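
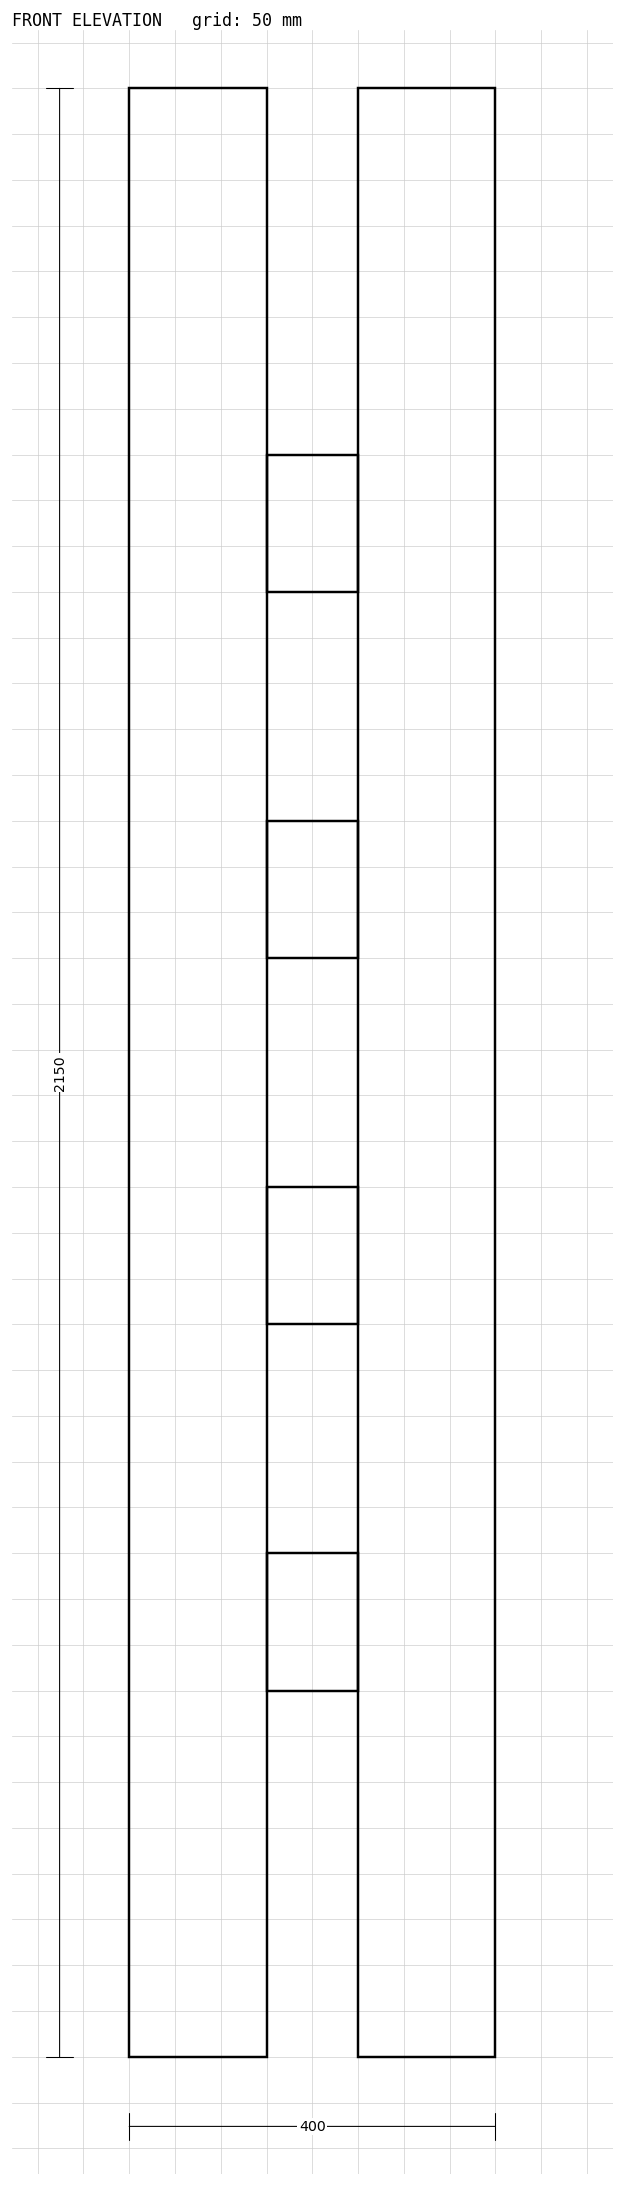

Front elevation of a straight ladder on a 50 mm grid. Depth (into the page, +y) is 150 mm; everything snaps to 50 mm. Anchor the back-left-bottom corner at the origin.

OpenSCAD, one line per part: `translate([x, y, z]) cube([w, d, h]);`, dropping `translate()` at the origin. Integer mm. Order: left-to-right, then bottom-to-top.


cube([150, 150, 2150]);
translate([150, 0, 400]) cube([100, 150, 150]);
translate([150, 0, 800]) cube([100, 150, 150]);
translate([150, 0, 1200]) cube([100, 150, 150]);
translate([150, 0, 1600]) cube([100, 150, 150]);
translate([250, 0, 0]) cube([150, 150, 2150]);


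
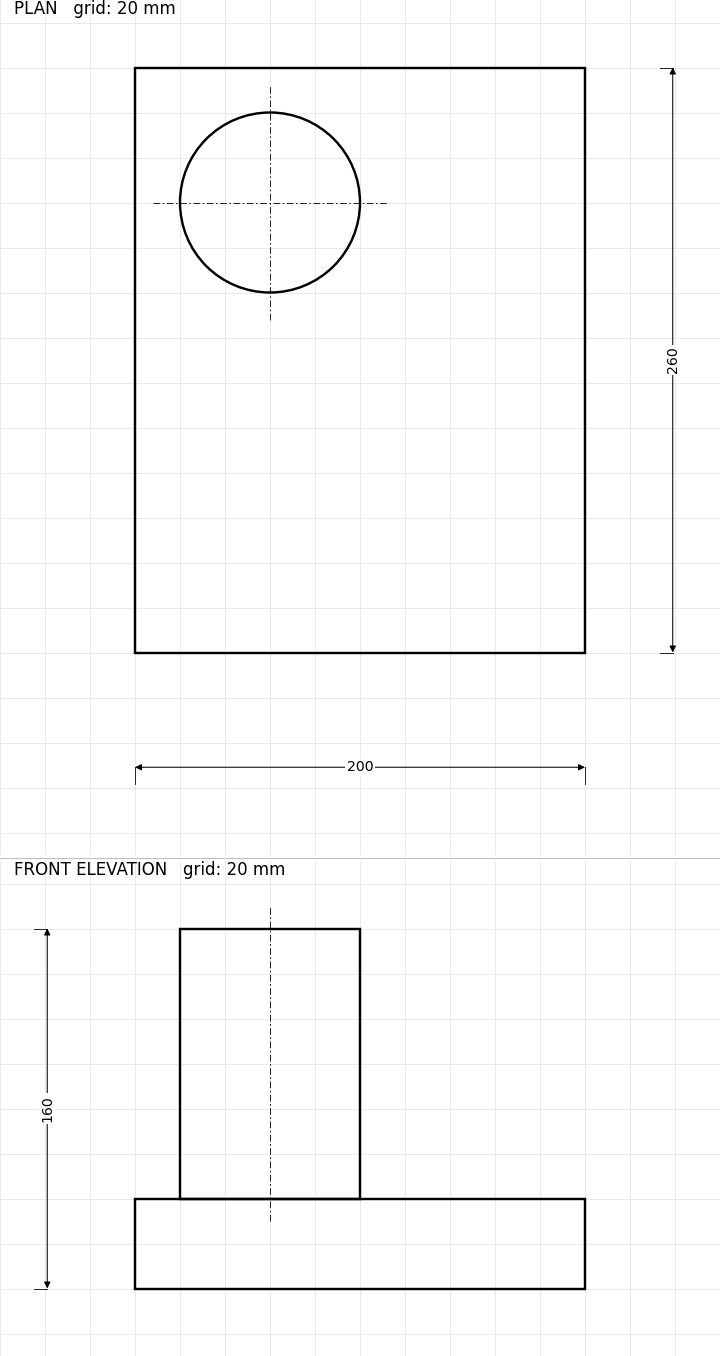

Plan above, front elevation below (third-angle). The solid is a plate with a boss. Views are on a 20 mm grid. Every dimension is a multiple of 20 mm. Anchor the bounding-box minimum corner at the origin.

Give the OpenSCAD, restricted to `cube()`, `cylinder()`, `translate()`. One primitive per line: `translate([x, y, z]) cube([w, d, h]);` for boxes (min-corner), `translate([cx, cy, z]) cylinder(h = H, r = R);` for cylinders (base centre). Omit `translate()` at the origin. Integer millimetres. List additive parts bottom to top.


cube([200, 260, 40]);
translate([60, 200, 40]) cylinder(h = 120, r = 40);


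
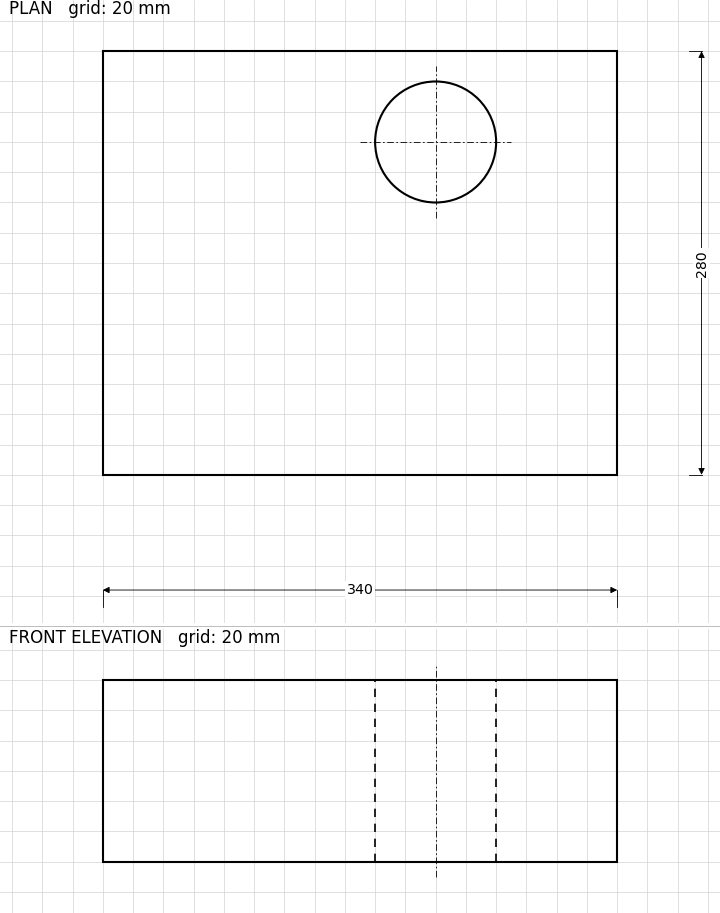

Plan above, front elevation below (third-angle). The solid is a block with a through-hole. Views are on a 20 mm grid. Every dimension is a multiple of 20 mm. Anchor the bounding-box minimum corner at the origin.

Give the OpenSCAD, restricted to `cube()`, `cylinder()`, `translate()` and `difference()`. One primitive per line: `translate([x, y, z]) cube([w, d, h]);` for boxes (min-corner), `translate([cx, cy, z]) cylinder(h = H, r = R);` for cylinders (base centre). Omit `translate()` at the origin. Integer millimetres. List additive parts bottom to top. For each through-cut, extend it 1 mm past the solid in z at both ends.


difference() {
  cube([340, 280, 120]);
  translate([220, 220, -1]) cylinder(h = 122, r = 40);
}


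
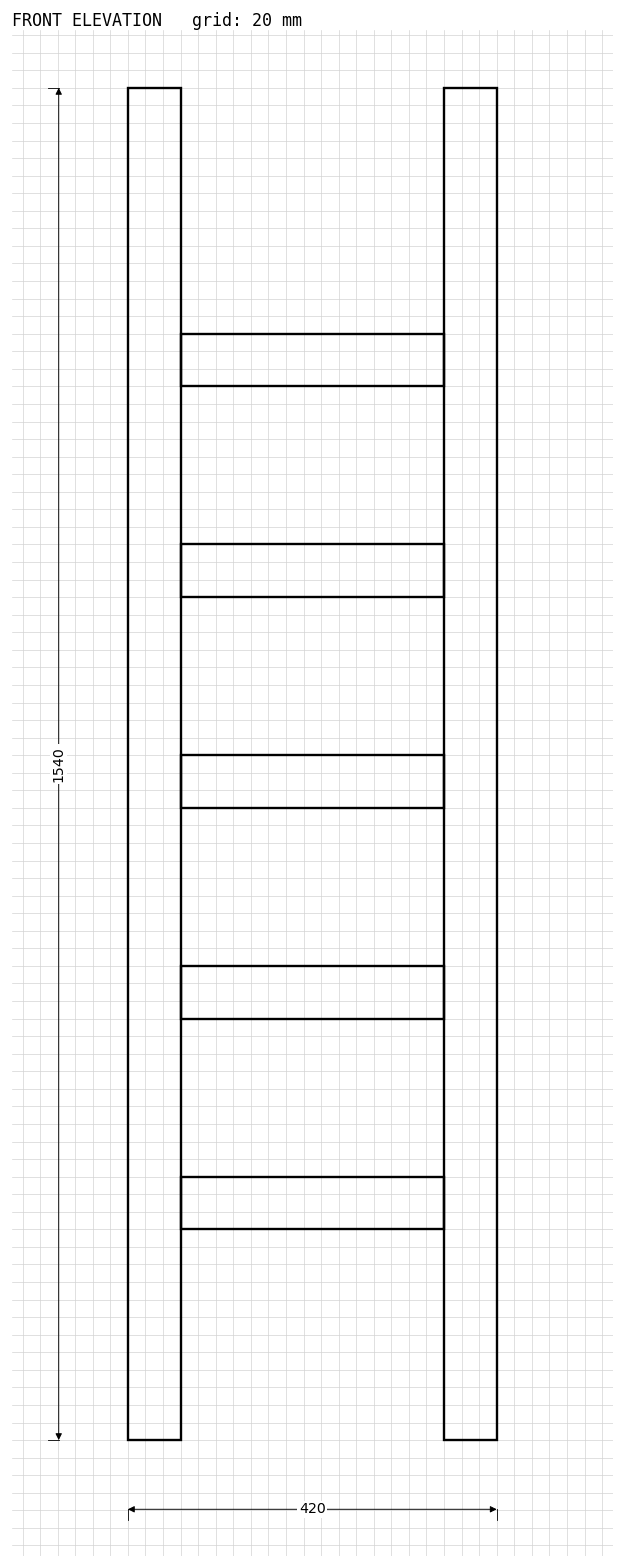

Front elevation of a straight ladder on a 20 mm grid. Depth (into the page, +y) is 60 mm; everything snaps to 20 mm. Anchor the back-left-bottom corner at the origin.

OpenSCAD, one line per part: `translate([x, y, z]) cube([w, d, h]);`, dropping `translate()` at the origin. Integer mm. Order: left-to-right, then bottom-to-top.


cube([60, 60, 1540]);
translate([60, 0, 240]) cube([300, 60, 60]);
translate([60, 0, 480]) cube([300, 60, 60]);
translate([60, 0, 720]) cube([300, 60, 60]);
translate([60, 0, 960]) cube([300, 60, 60]);
translate([60, 0, 1200]) cube([300, 60, 60]);
translate([360, 0, 0]) cube([60, 60, 1540]);


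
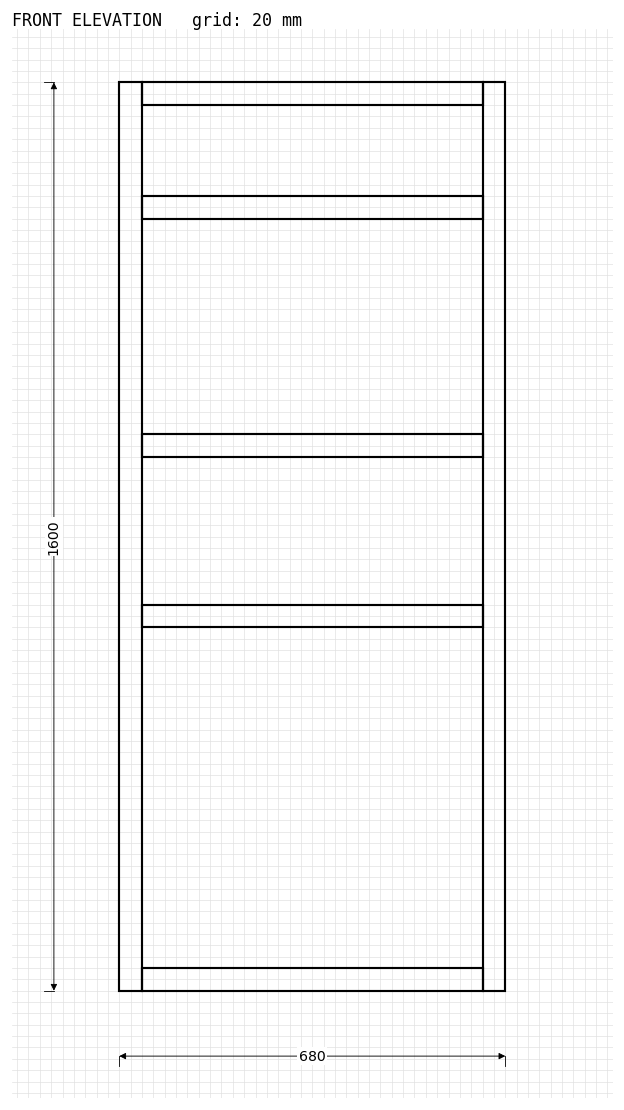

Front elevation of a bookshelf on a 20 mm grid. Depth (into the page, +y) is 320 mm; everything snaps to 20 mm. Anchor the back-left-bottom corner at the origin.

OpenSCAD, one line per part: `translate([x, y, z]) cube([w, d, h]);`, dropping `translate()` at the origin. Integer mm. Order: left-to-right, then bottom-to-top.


cube([40, 320, 1600]);
translate([40, 0, 0]) cube([600, 320, 40]);
translate([40, 0, 640]) cube([600, 320, 40]);
translate([40, 0, 940]) cube([600, 320, 40]);
translate([40, 0, 1360]) cube([600, 320, 40]);
translate([40, 0, 1560]) cube([600, 320, 40]);
translate([640, 0, 0]) cube([40, 320, 1600]);


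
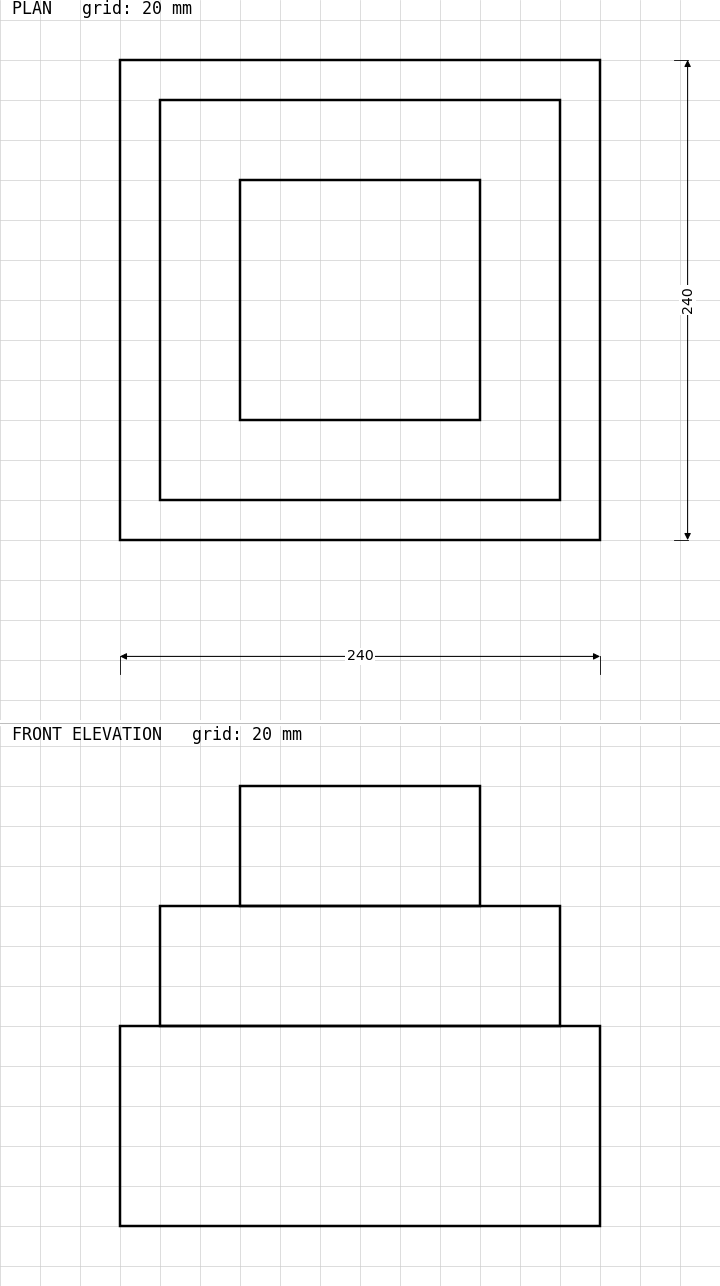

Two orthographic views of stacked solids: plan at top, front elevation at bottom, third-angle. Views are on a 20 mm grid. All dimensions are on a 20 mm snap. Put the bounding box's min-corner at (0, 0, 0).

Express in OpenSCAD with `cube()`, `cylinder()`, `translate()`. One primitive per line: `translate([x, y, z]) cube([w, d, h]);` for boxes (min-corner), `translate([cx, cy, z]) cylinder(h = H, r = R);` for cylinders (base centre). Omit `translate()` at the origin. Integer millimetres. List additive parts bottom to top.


cube([240, 240, 100]);
translate([20, 20, 100]) cube([200, 200, 60]);
translate([60, 60, 160]) cube([120, 120, 60]);


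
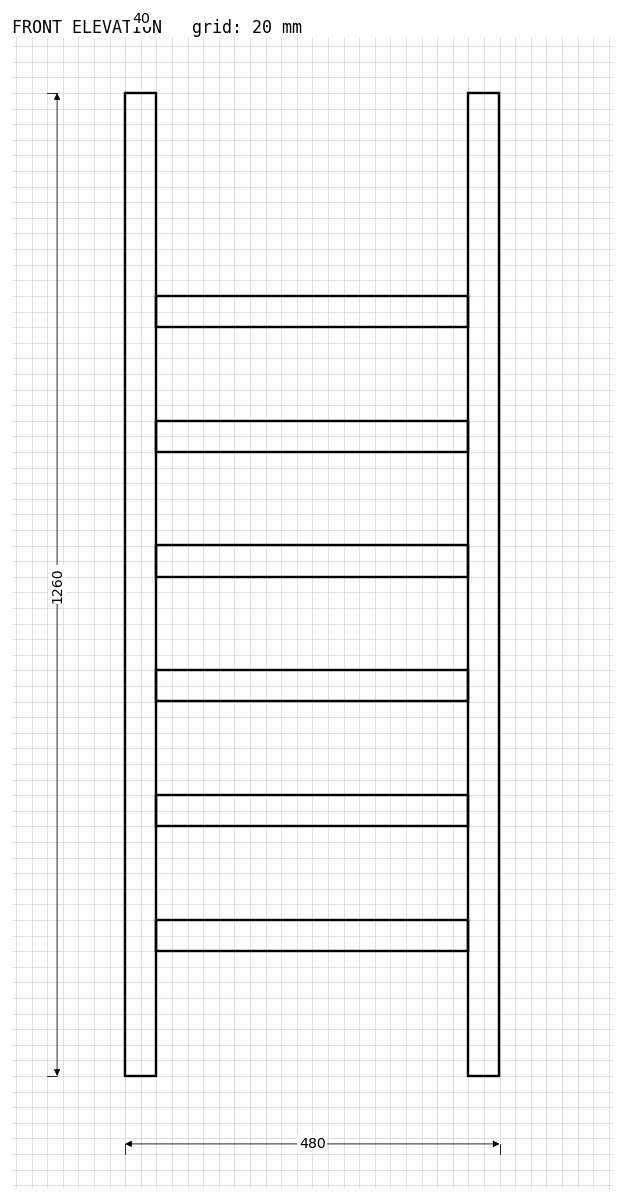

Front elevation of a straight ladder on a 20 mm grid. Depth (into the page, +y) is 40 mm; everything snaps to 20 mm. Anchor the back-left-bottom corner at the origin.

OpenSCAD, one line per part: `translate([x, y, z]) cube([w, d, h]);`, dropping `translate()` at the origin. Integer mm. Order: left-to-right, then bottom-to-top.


cube([40, 40, 1260]);
translate([40, 0, 160]) cube([400, 40, 40]);
translate([40, 0, 320]) cube([400, 40, 40]);
translate([40, 0, 480]) cube([400, 40, 40]);
translate([40, 0, 640]) cube([400, 40, 40]);
translate([40, 0, 800]) cube([400, 40, 40]);
translate([40, 0, 960]) cube([400, 40, 40]);
translate([440, 0, 0]) cube([40, 40, 1260]);


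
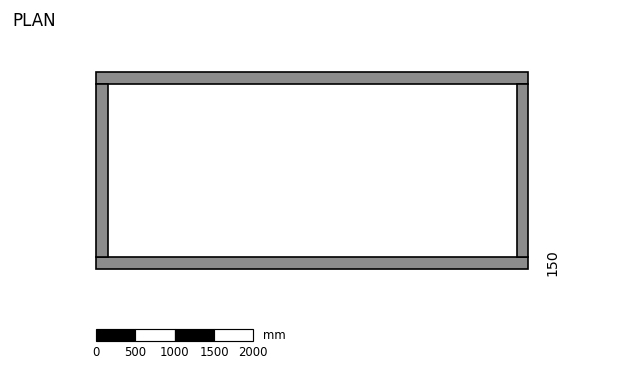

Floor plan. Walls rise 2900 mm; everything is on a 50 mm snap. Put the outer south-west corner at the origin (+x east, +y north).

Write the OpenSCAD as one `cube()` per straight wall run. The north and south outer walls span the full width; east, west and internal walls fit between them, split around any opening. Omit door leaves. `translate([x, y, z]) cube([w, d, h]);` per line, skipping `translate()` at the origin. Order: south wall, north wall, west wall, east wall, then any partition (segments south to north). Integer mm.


cube([5500, 150, 2900]);
translate([0, 2350, 0]) cube([5500, 150, 2900]);
translate([0, 150, 0]) cube([150, 2200, 2900]);
translate([5350, 150, 0]) cube([150, 2200, 2900]);


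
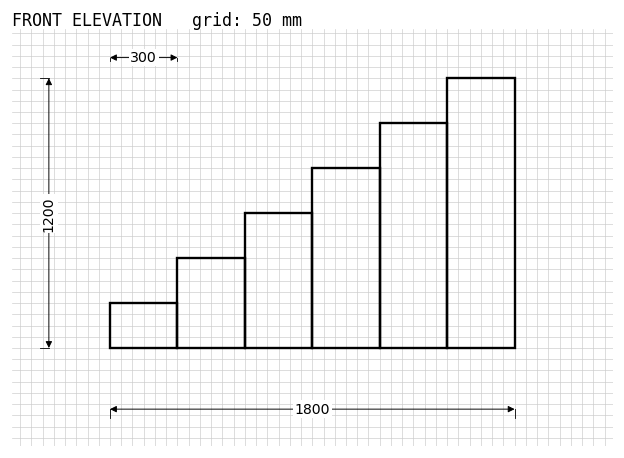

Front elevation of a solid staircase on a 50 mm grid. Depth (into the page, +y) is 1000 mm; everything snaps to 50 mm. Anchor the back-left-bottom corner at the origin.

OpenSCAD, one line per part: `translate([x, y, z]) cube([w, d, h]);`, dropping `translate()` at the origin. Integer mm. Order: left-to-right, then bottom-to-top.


cube([300, 1000, 200]);
translate([300, 0, 0]) cube([300, 1000, 400]);
translate([600, 0, 0]) cube([300, 1000, 600]);
translate([900, 0, 0]) cube([300, 1000, 800]);
translate([1200, 0, 0]) cube([300, 1000, 1000]);
translate([1500, 0, 0]) cube([300, 1000, 1200]);


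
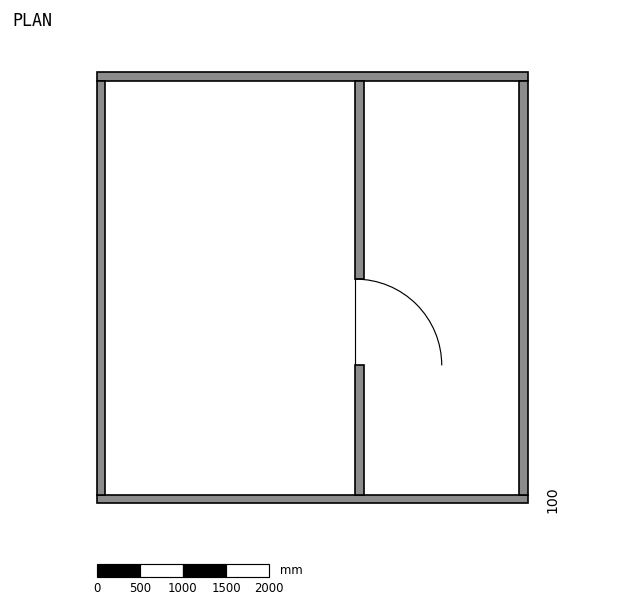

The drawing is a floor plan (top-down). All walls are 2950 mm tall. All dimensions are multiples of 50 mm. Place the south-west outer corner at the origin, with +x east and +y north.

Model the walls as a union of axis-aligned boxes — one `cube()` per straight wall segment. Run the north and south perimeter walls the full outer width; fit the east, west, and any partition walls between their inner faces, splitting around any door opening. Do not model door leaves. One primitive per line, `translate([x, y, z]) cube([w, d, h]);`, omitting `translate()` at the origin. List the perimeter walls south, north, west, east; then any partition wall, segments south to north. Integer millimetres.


cube([5000, 100, 2950]);
translate([0, 4900, 0]) cube([5000, 100, 2950]);
translate([0, 100, 0]) cube([100, 4800, 2950]);
translate([4900, 100, 0]) cube([100, 4800, 2950]);
translate([3000, 100, 0]) cube([100, 1500, 2950]);
translate([3000, 2600, 0]) cube([100, 2300, 2950]);


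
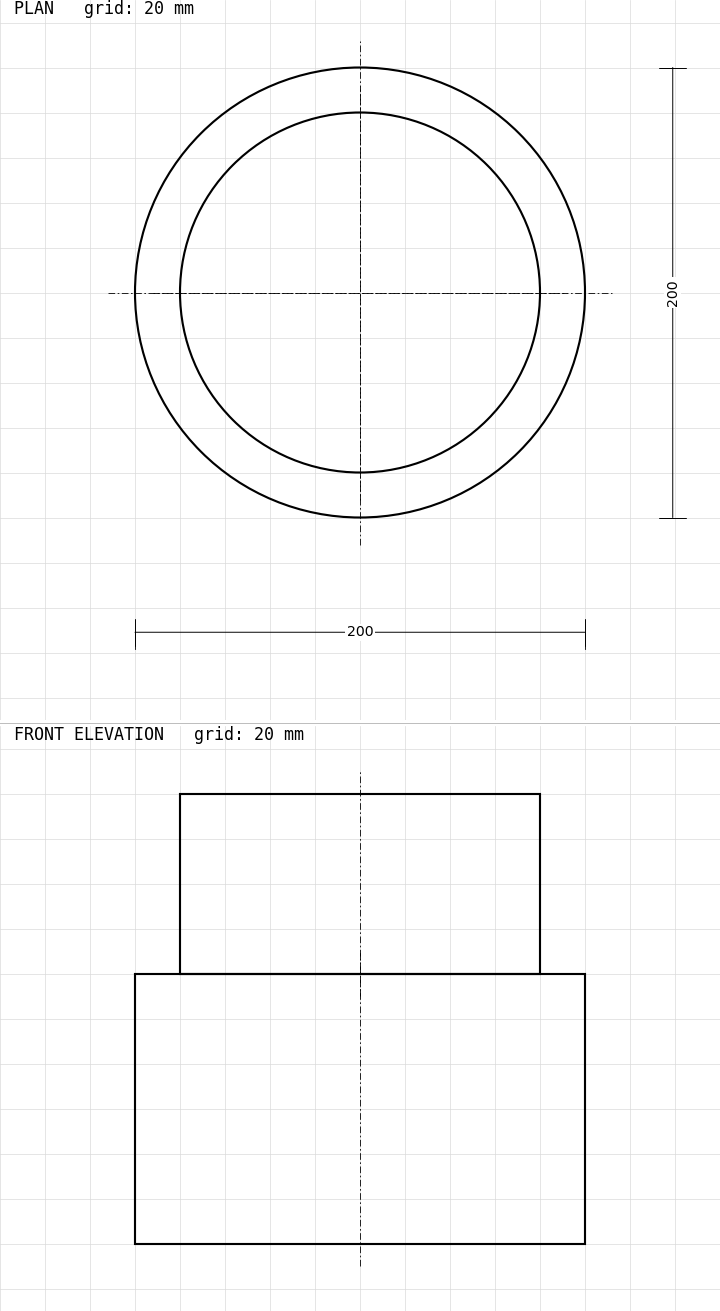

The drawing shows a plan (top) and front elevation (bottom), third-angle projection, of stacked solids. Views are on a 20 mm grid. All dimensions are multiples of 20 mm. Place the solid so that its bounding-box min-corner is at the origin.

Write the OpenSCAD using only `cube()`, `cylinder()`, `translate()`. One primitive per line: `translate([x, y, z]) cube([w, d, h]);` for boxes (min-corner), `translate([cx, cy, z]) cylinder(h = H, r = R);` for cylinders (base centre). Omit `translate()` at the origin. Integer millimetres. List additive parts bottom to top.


translate([100, 100, 0]) cylinder(h = 120, r = 100);
translate([100, 100, 120]) cylinder(h = 80, r = 80);


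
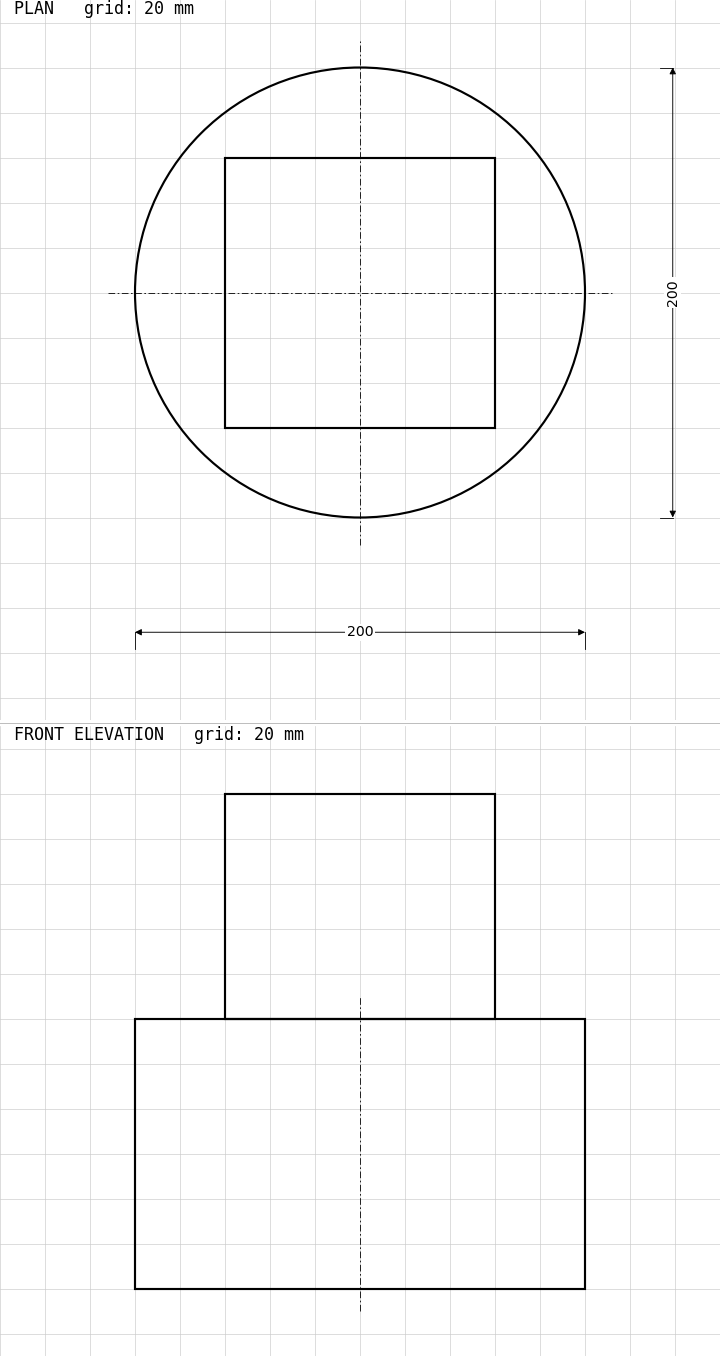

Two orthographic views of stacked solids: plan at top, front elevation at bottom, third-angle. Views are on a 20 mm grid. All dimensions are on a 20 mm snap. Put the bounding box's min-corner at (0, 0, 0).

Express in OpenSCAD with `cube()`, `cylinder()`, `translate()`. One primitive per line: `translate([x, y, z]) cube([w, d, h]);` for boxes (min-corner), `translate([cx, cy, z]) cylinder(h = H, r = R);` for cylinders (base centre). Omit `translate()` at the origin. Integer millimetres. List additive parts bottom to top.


translate([100, 100, 0]) cylinder(h = 120, r = 100);
translate([40, 40, 120]) cube([120, 120, 100]);


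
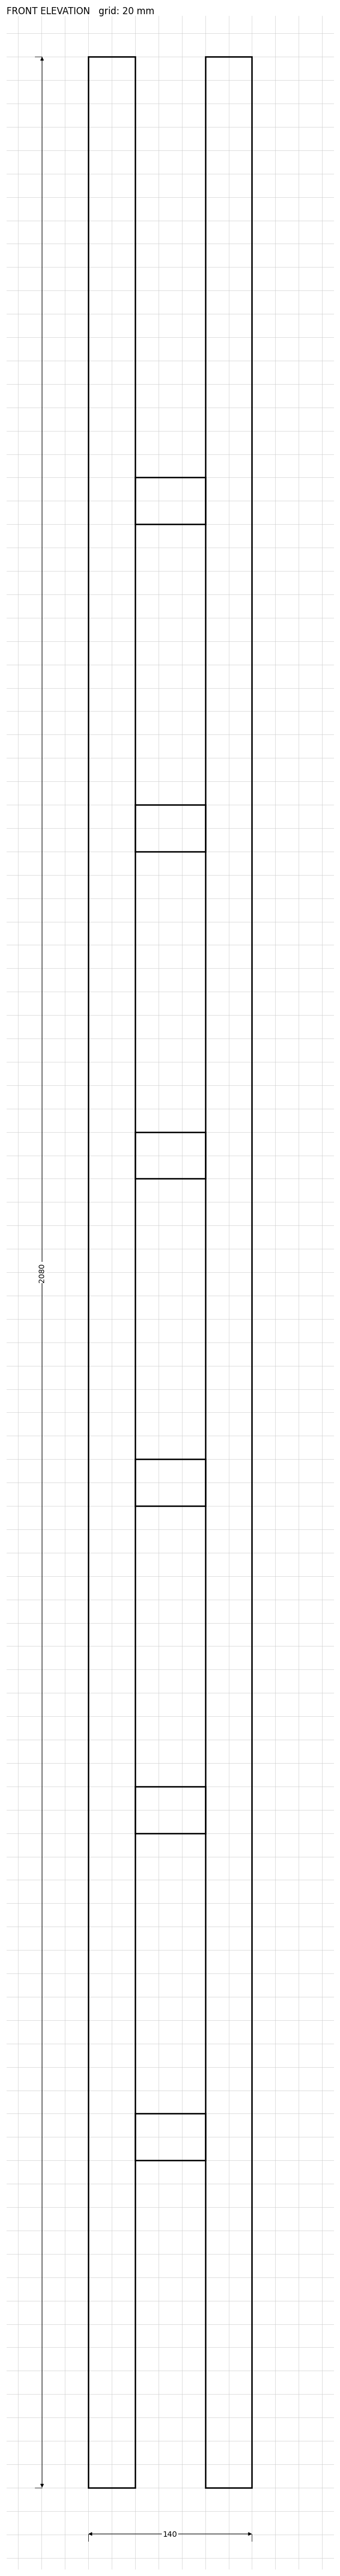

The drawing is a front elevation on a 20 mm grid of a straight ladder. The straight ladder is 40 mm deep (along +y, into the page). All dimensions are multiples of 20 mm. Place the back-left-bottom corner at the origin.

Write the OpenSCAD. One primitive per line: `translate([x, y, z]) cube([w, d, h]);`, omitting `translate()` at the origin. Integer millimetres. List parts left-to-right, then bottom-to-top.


cube([40, 40, 2080]);
translate([40, 0, 280]) cube([60, 40, 40]);
translate([40, 0, 560]) cube([60, 40, 40]);
translate([40, 0, 840]) cube([60, 40, 40]);
translate([40, 0, 1120]) cube([60, 40, 40]);
translate([40, 0, 1400]) cube([60, 40, 40]);
translate([40, 0, 1680]) cube([60, 40, 40]);
translate([100, 0, 0]) cube([40, 40, 2080]);


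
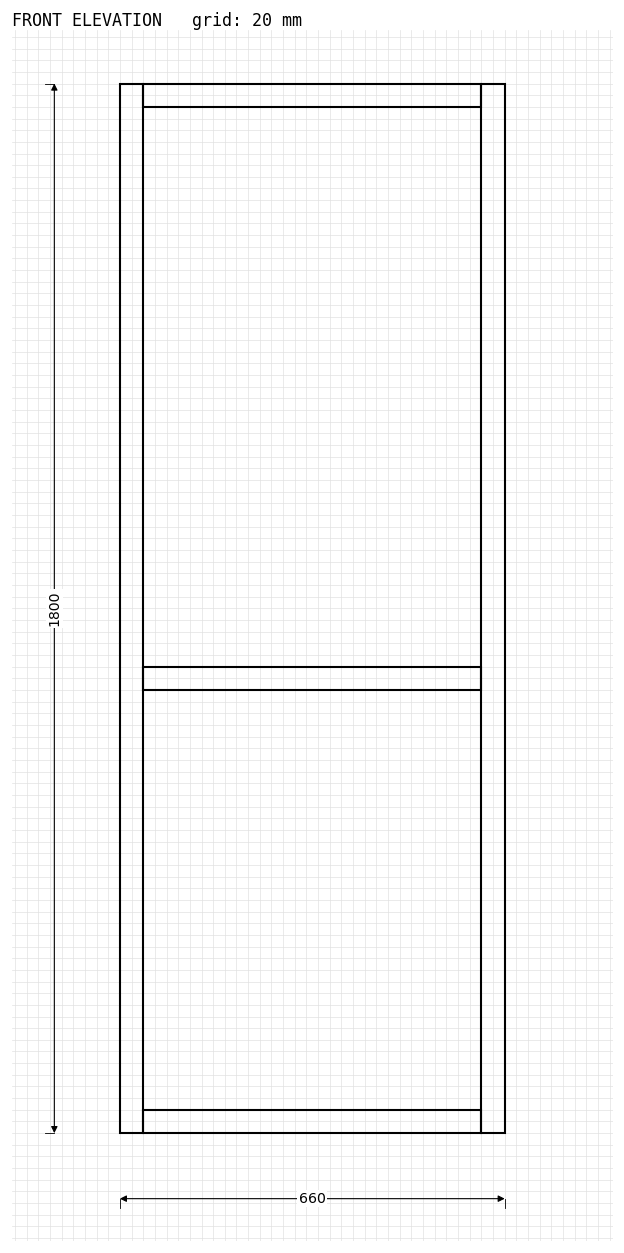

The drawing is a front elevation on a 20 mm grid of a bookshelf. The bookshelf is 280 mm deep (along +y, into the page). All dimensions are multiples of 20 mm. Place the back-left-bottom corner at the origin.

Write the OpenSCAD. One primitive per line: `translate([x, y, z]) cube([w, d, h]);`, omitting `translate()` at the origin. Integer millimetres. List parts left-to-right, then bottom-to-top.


cube([40, 280, 1800]);
translate([40, 0, 0]) cube([580, 280, 40]);
translate([40, 0, 760]) cube([580, 280, 40]);
translate([40, 0, 1760]) cube([580, 280, 40]);
translate([620, 0, 0]) cube([40, 280, 1800]);


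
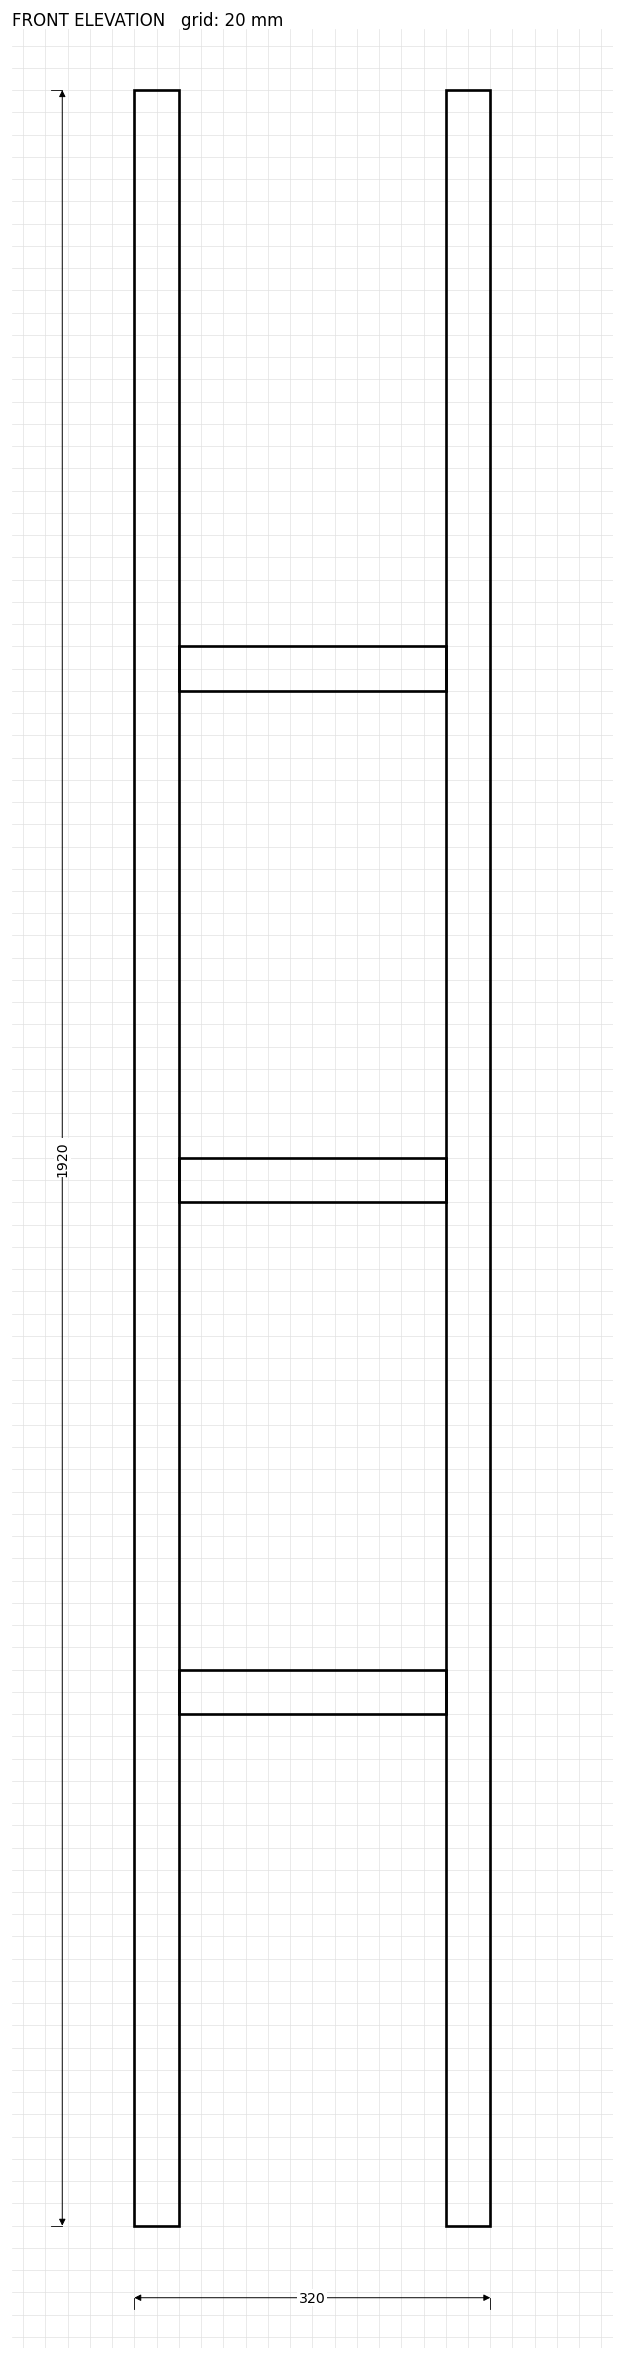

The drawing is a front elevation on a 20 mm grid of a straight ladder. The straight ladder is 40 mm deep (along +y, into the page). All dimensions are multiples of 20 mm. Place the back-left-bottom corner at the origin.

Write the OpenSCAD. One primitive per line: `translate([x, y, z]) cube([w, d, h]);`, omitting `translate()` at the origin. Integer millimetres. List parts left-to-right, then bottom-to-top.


cube([40, 40, 1920]);
translate([40, 0, 460]) cube([240, 40, 40]);
translate([40, 0, 920]) cube([240, 40, 40]);
translate([40, 0, 1380]) cube([240, 40, 40]);
translate([280, 0, 0]) cube([40, 40, 1920]);


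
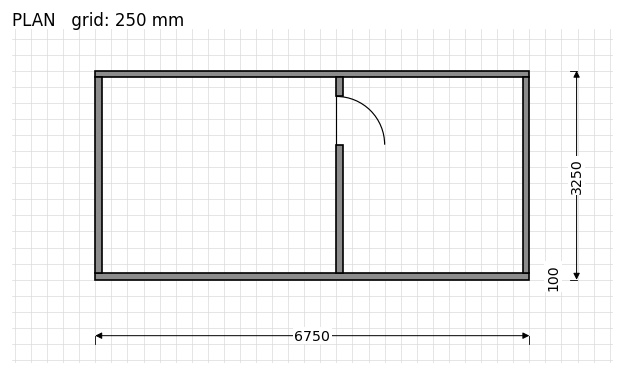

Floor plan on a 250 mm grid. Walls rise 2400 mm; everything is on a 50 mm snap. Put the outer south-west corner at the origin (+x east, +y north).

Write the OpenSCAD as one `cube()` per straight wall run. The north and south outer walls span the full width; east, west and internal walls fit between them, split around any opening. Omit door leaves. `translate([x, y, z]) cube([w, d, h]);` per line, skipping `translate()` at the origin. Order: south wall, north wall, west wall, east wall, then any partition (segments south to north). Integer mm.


cube([6750, 100, 2400]);
translate([0, 3150, 0]) cube([6750, 100, 2400]);
translate([0, 100, 0]) cube([100, 3050, 2400]);
translate([6650, 100, 0]) cube([100, 3050, 2400]);
translate([3750, 100, 0]) cube([100, 2000, 2400]);
translate([3750, 2850, 0]) cube([100, 300, 2400]);


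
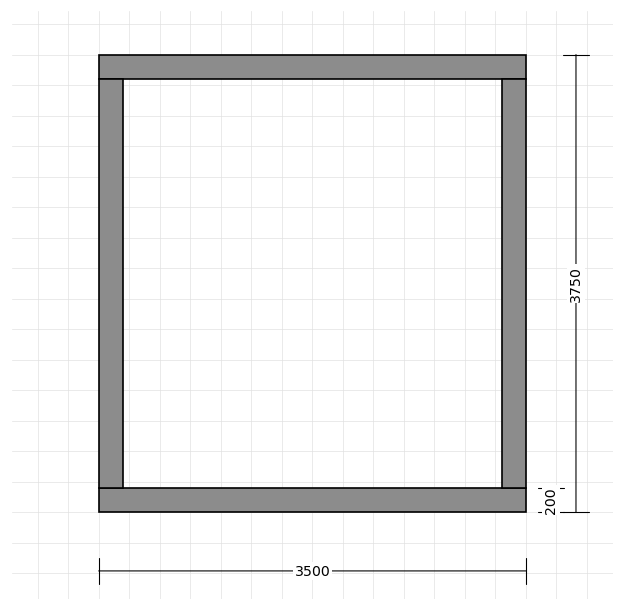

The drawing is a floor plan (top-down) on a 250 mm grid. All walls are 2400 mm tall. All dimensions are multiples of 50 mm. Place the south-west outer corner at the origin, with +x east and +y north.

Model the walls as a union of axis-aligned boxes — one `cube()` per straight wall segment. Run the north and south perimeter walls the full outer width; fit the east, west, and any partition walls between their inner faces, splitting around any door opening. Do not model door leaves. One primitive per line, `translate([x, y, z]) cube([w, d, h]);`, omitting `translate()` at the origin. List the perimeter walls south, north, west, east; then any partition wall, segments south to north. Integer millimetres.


cube([3500, 200, 2400]);
translate([0, 3550, 0]) cube([3500, 200, 2400]);
translate([0, 200, 0]) cube([200, 3350, 2400]);
translate([3300, 200, 0]) cube([200, 3350, 2400]);


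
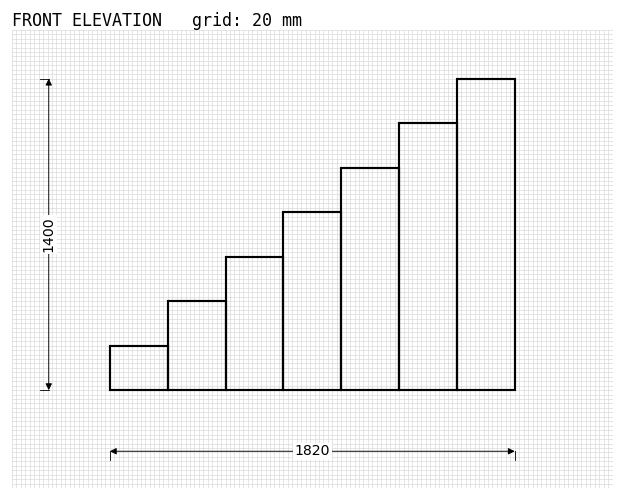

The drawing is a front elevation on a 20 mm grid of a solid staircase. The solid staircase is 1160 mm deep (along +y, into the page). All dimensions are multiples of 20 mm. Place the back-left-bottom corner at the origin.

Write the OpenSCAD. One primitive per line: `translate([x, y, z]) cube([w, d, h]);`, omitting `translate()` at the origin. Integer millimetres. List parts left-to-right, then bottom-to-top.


cube([260, 1160, 200]);
translate([260, 0, 0]) cube([260, 1160, 400]);
translate([520, 0, 0]) cube([260, 1160, 600]);
translate([780, 0, 0]) cube([260, 1160, 800]);
translate([1040, 0, 0]) cube([260, 1160, 1000]);
translate([1300, 0, 0]) cube([260, 1160, 1200]);
translate([1560, 0, 0]) cube([260, 1160, 1400]);


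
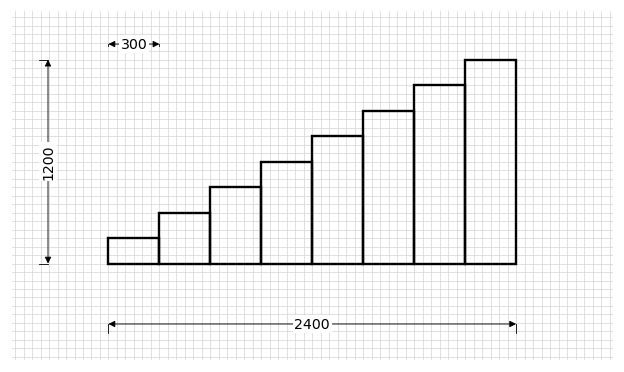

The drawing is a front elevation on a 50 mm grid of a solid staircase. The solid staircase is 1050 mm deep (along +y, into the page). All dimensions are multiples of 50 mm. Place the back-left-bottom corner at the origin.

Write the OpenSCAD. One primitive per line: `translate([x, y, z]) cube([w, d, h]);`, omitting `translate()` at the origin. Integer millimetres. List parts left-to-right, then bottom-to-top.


cube([300, 1050, 150]);
translate([300, 0, 0]) cube([300, 1050, 300]);
translate([600, 0, 0]) cube([300, 1050, 450]);
translate([900, 0, 0]) cube([300, 1050, 600]);
translate([1200, 0, 0]) cube([300, 1050, 750]);
translate([1500, 0, 0]) cube([300, 1050, 900]);
translate([1800, 0, 0]) cube([300, 1050, 1050]);
translate([2100, 0, 0]) cube([300, 1050, 1200]);


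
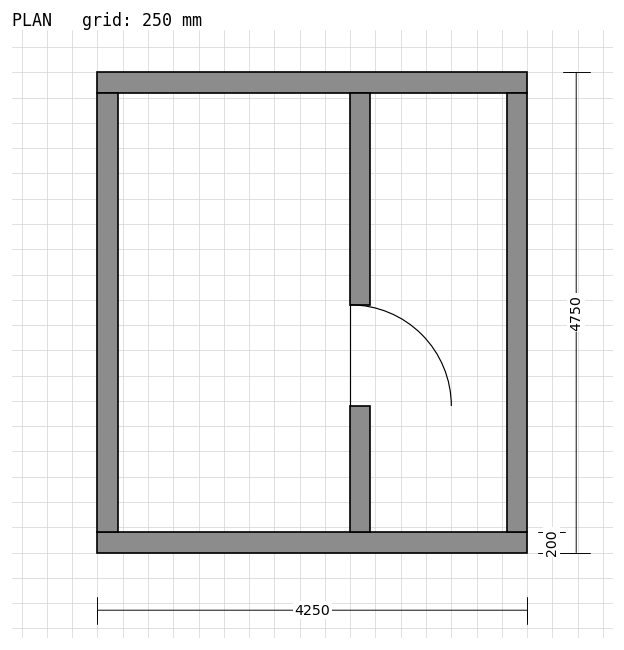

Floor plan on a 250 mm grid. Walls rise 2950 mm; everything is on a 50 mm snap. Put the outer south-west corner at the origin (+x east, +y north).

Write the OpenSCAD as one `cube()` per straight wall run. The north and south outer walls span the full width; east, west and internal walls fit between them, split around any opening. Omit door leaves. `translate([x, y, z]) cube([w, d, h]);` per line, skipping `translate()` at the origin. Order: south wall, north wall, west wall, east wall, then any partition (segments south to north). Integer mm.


cube([4250, 200, 2950]);
translate([0, 4550, 0]) cube([4250, 200, 2950]);
translate([0, 200, 0]) cube([200, 4350, 2950]);
translate([4050, 200, 0]) cube([200, 4350, 2950]);
translate([2500, 200, 0]) cube([200, 1250, 2950]);
translate([2500, 2450, 0]) cube([200, 2100, 2950]);


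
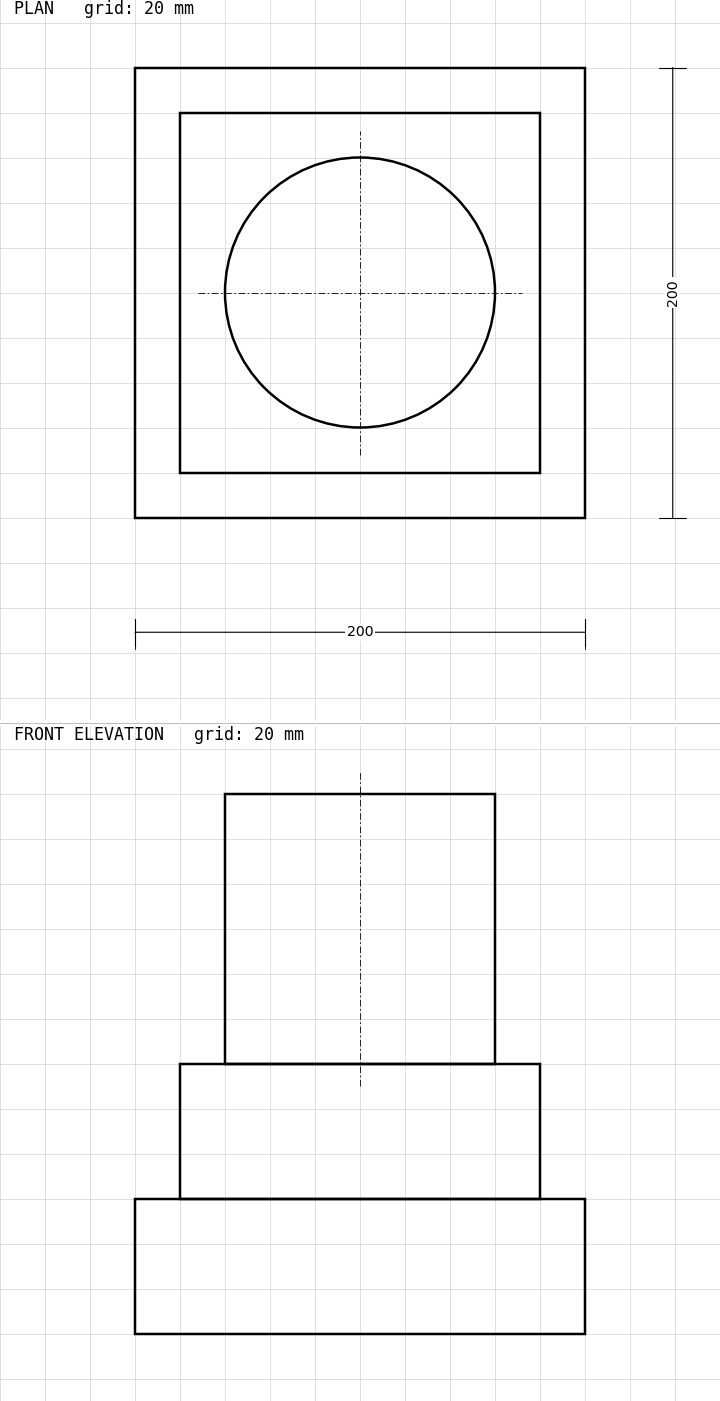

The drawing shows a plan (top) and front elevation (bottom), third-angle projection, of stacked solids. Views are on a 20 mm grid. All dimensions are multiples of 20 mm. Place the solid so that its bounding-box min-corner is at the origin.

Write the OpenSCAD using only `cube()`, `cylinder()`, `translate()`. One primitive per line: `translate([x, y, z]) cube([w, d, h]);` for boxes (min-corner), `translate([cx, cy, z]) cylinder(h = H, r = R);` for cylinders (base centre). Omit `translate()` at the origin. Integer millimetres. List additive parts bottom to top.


cube([200, 200, 60]);
translate([20, 20, 60]) cube([160, 160, 60]);
translate([100, 100, 120]) cylinder(h = 120, r = 60);


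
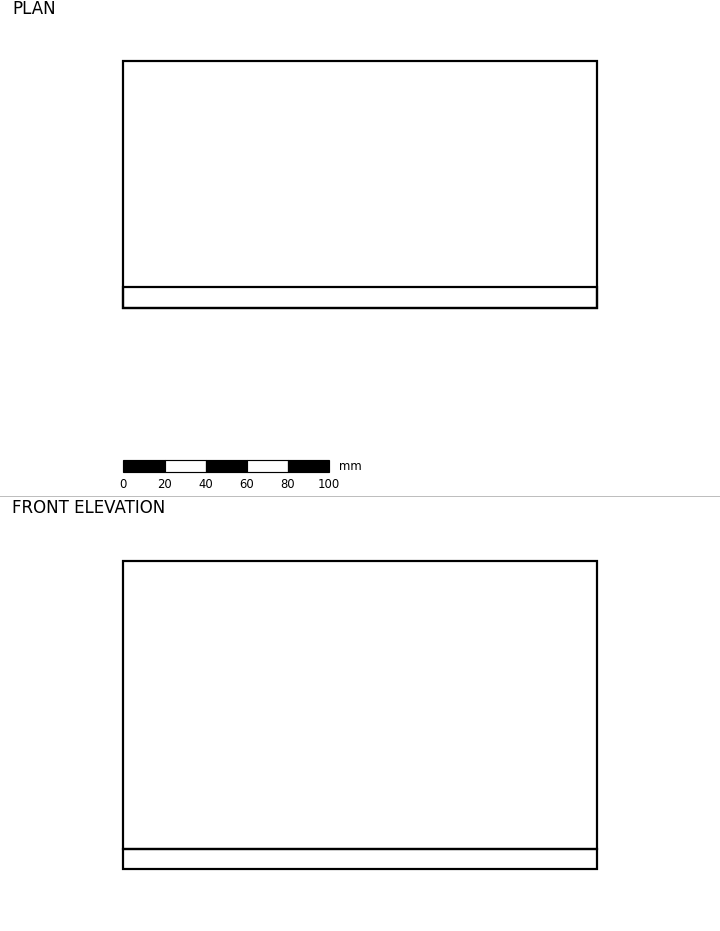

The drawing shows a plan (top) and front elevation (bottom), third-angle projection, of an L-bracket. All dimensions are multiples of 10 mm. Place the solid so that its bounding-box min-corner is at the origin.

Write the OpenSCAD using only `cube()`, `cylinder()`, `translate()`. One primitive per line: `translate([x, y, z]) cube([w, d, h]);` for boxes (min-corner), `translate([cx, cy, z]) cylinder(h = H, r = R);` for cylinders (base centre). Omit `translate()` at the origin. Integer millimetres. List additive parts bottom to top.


cube([230, 120, 10]);
translate([0, 0, 10]) cube([230, 10, 140]);


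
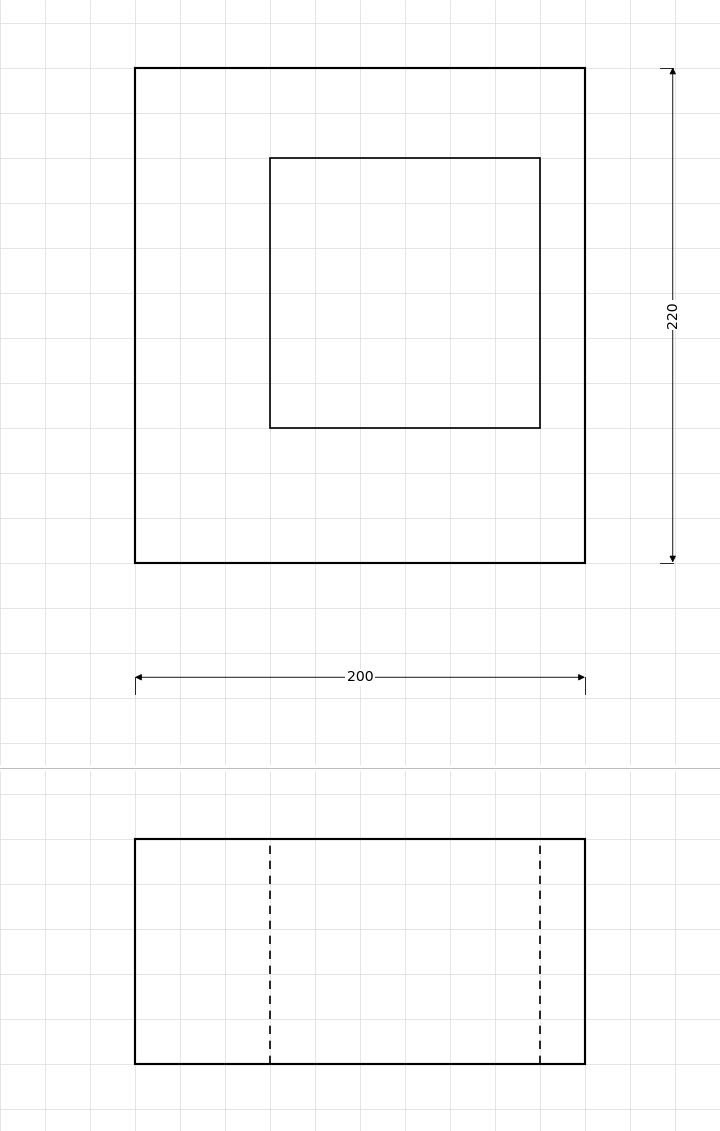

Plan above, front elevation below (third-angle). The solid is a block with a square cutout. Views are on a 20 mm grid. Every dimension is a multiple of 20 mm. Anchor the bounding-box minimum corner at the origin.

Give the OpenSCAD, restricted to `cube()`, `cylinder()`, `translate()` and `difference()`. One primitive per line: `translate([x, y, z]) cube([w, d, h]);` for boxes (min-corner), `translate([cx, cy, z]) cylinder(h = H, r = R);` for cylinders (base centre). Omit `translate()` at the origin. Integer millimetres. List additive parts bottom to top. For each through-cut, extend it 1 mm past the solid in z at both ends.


difference() {
  cube([200, 220, 100]);
  translate([60, 60, -1]) cube([120, 120, 102]);
}


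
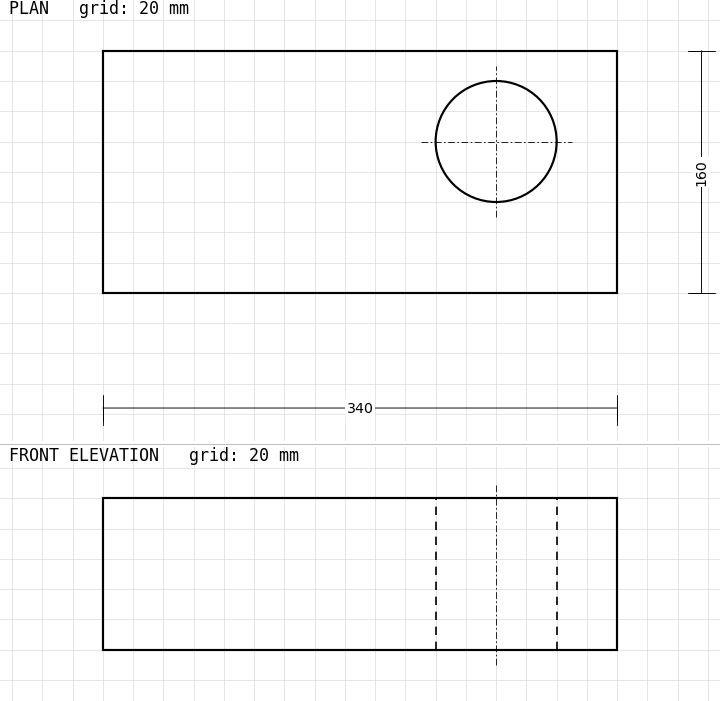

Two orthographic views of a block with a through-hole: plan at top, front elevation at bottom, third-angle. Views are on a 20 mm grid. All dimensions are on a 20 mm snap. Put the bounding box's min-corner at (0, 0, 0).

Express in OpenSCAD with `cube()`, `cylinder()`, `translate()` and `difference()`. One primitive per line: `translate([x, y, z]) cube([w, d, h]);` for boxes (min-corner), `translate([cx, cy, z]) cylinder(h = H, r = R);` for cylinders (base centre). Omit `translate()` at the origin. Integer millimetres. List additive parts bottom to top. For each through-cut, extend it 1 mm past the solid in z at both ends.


difference() {
  cube([340, 160, 100]);
  translate([260, 100, -1]) cylinder(h = 102, r = 40);
}


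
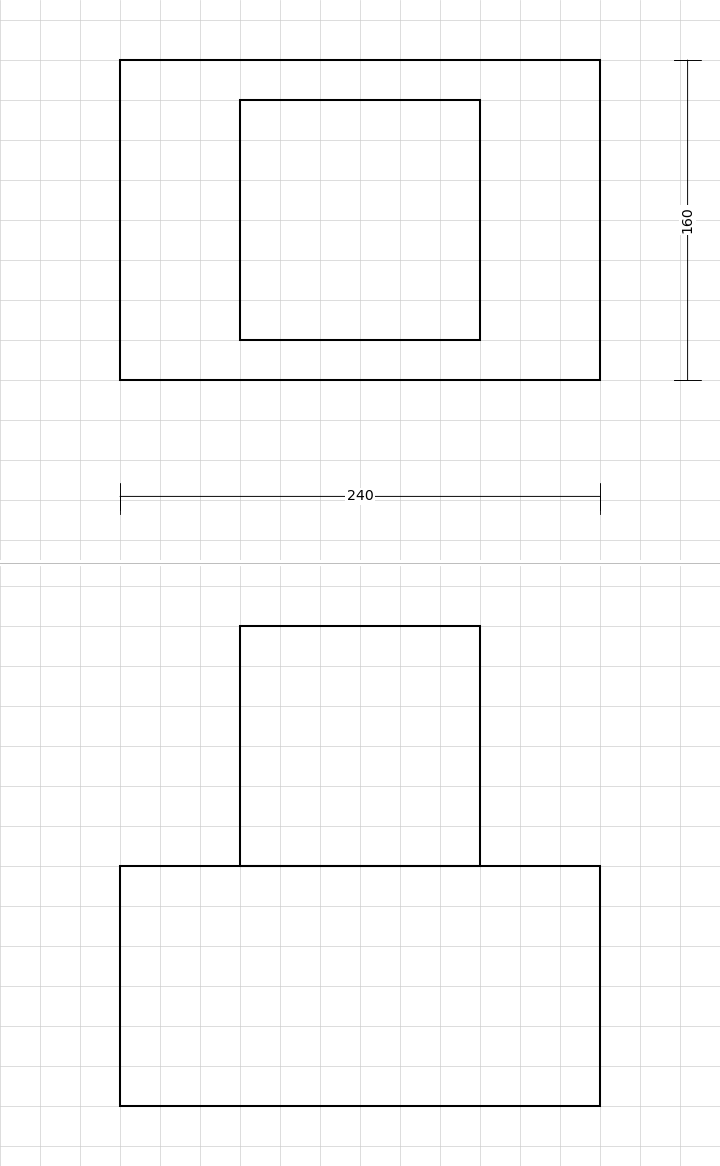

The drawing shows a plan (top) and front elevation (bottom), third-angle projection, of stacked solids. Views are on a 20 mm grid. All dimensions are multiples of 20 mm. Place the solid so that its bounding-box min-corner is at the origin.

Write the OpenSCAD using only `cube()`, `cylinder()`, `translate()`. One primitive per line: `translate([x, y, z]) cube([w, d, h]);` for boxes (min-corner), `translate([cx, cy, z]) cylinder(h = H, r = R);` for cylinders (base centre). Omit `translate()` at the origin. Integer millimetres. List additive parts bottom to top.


cube([240, 160, 120]);
translate([60, 20, 120]) cube([120, 120, 120]);


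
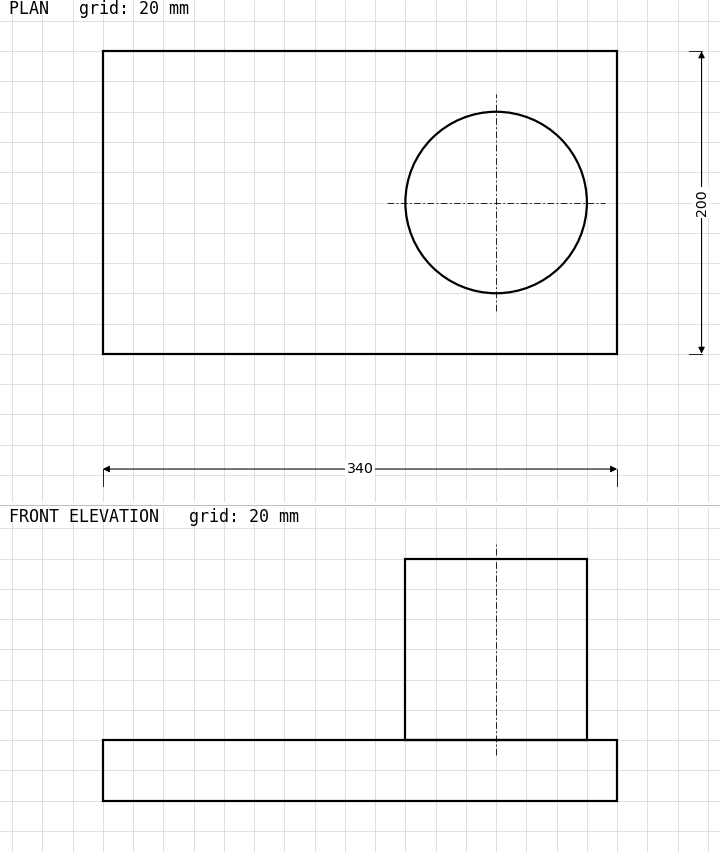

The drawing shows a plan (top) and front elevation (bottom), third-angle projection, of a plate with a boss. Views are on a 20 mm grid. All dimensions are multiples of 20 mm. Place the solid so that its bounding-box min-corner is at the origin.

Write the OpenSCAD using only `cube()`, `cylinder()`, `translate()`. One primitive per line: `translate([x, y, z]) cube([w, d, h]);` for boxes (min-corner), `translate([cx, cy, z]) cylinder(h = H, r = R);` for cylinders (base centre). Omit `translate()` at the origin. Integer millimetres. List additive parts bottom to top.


cube([340, 200, 40]);
translate([260, 100, 40]) cylinder(h = 120, r = 60);


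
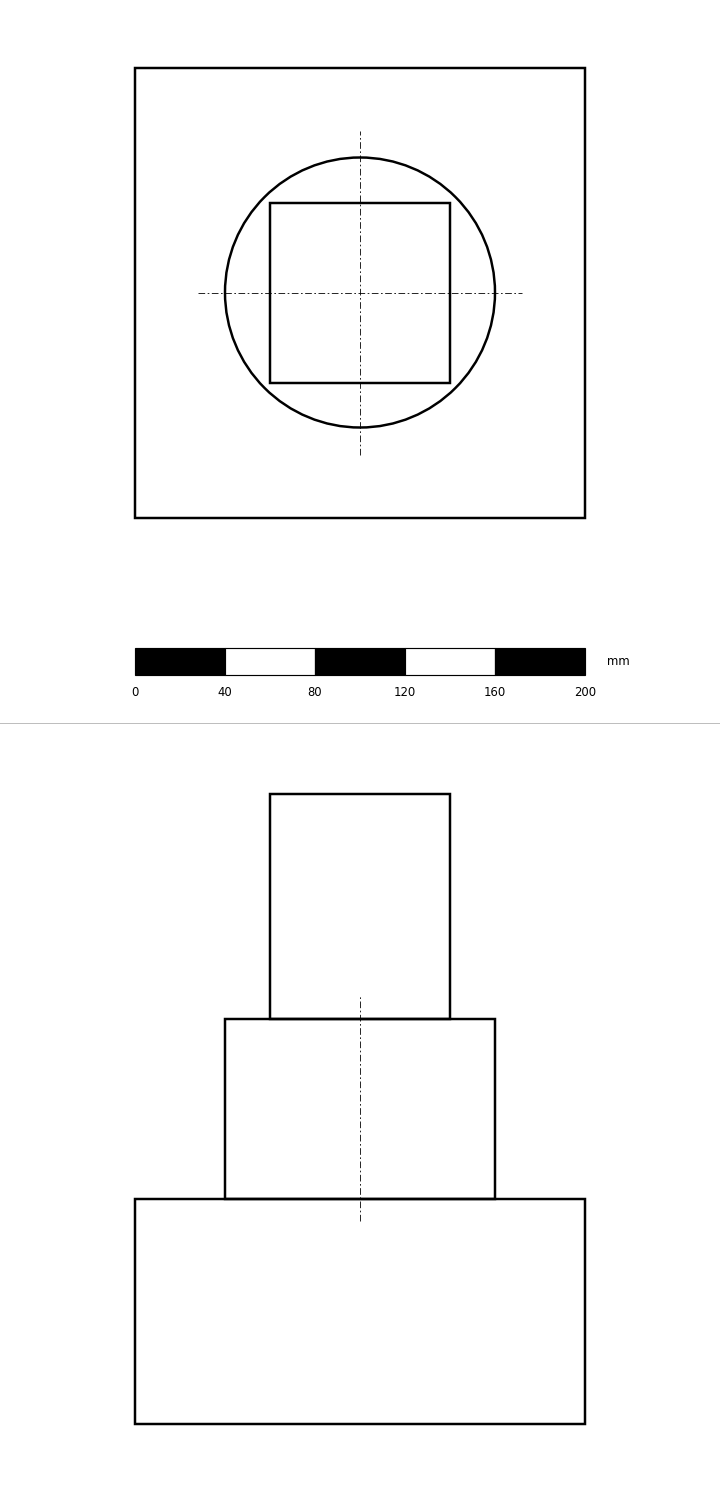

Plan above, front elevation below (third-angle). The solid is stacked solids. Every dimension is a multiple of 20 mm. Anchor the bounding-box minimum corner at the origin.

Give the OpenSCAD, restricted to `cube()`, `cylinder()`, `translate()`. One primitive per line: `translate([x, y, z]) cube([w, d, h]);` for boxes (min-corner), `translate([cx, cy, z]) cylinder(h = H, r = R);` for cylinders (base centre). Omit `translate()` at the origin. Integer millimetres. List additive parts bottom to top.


cube([200, 200, 100]);
translate([100, 100, 100]) cylinder(h = 80, r = 60);
translate([60, 60, 180]) cube([80, 80, 100]);


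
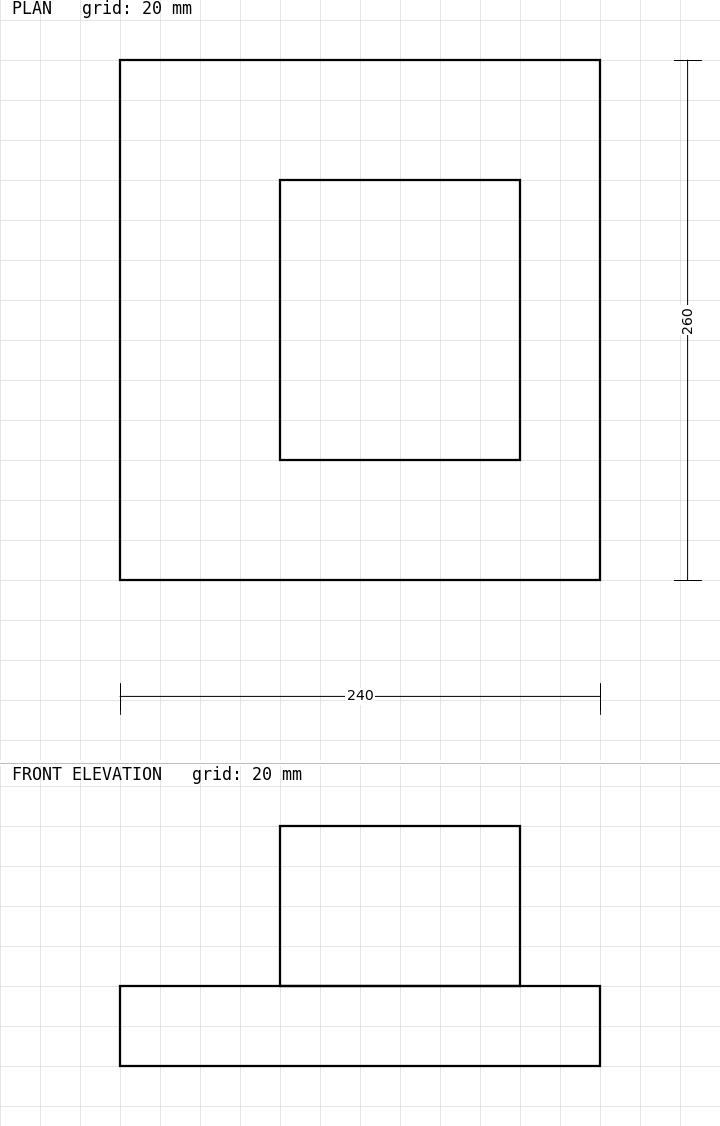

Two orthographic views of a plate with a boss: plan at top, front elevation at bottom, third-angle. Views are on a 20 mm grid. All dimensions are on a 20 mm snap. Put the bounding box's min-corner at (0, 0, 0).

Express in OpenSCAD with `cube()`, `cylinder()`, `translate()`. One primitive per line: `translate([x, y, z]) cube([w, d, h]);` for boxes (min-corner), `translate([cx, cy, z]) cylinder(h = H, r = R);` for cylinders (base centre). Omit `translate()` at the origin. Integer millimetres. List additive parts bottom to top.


cube([240, 260, 40]);
translate([80, 60, 40]) cube([120, 140, 80]);


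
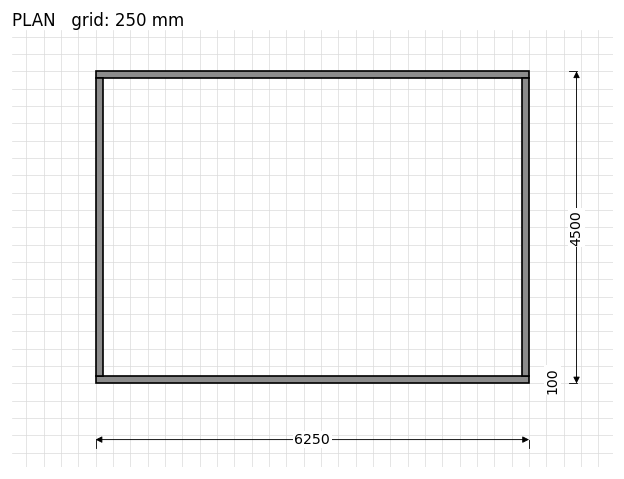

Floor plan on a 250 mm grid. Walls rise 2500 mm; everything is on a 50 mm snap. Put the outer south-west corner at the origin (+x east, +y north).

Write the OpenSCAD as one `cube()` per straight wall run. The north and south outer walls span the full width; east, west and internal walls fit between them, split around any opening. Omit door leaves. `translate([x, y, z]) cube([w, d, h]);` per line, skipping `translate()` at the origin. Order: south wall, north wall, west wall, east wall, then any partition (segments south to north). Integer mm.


cube([6250, 100, 2500]);
translate([0, 4400, 0]) cube([6250, 100, 2500]);
translate([0, 100, 0]) cube([100, 4300, 2500]);
translate([6150, 100, 0]) cube([100, 4300, 2500]);


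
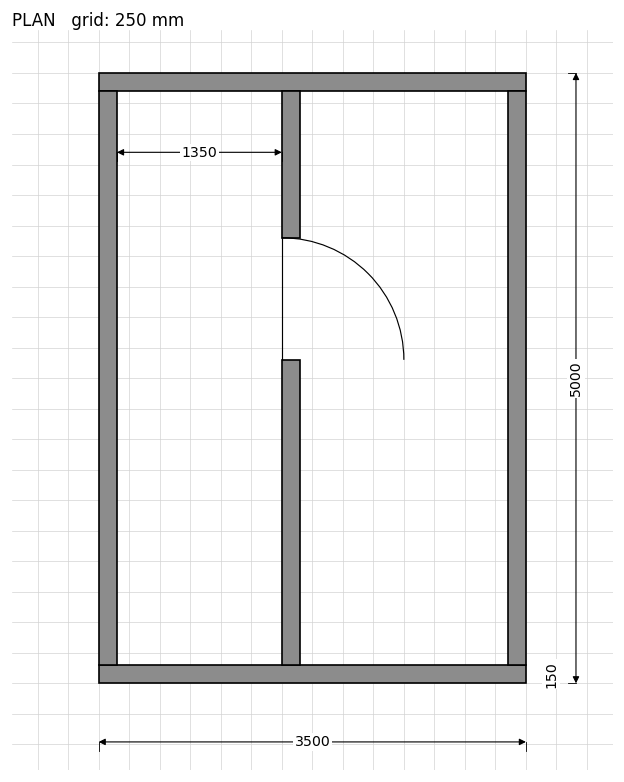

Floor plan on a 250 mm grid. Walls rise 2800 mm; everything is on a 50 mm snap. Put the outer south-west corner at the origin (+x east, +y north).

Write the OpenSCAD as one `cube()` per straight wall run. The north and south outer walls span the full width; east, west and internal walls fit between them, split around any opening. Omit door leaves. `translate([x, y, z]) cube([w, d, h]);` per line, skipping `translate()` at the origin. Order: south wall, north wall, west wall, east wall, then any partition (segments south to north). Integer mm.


cube([3500, 150, 2800]);
translate([0, 4850, 0]) cube([3500, 150, 2800]);
translate([0, 150, 0]) cube([150, 4700, 2800]);
translate([3350, 150, 0]) cube([150, 4700, 2800]);
translate([1500, 150, 0]) cube([150, 2500, 2800]);
translate([1500, 3650, 0]) cube([150, 1200, 2800]);


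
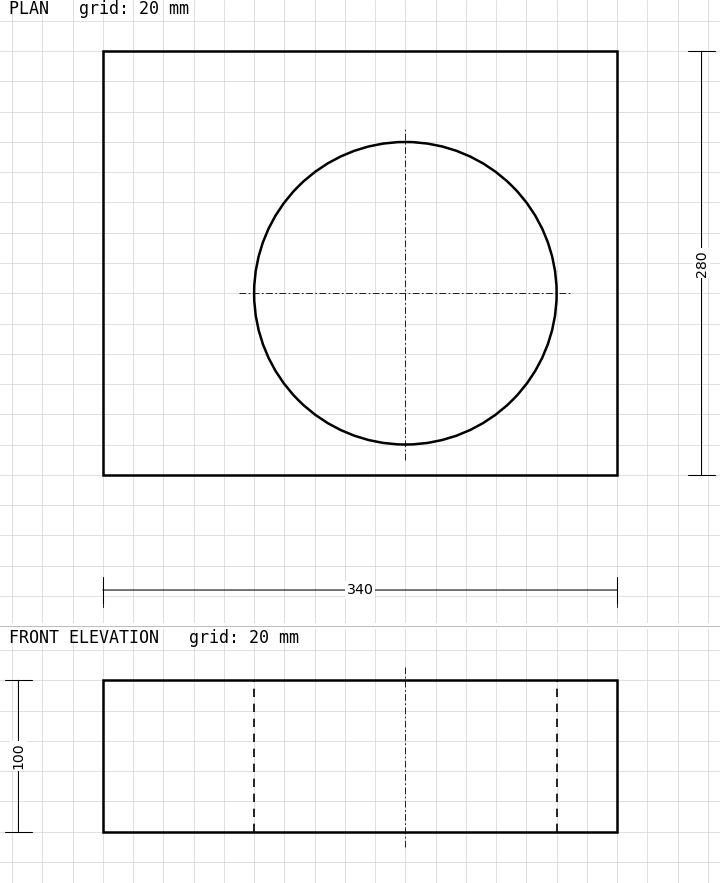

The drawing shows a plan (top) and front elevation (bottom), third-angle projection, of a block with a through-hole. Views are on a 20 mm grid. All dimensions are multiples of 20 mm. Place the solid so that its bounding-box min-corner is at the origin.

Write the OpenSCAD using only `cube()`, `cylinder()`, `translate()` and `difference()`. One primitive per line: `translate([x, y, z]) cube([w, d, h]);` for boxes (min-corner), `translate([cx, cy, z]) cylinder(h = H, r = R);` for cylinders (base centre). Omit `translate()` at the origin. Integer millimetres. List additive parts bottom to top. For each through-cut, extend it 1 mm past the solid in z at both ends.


difference() {
  cube([340, 280, 100]);
  translate([200, 120, -1]) cylinder(h = 102, r = 100);
}


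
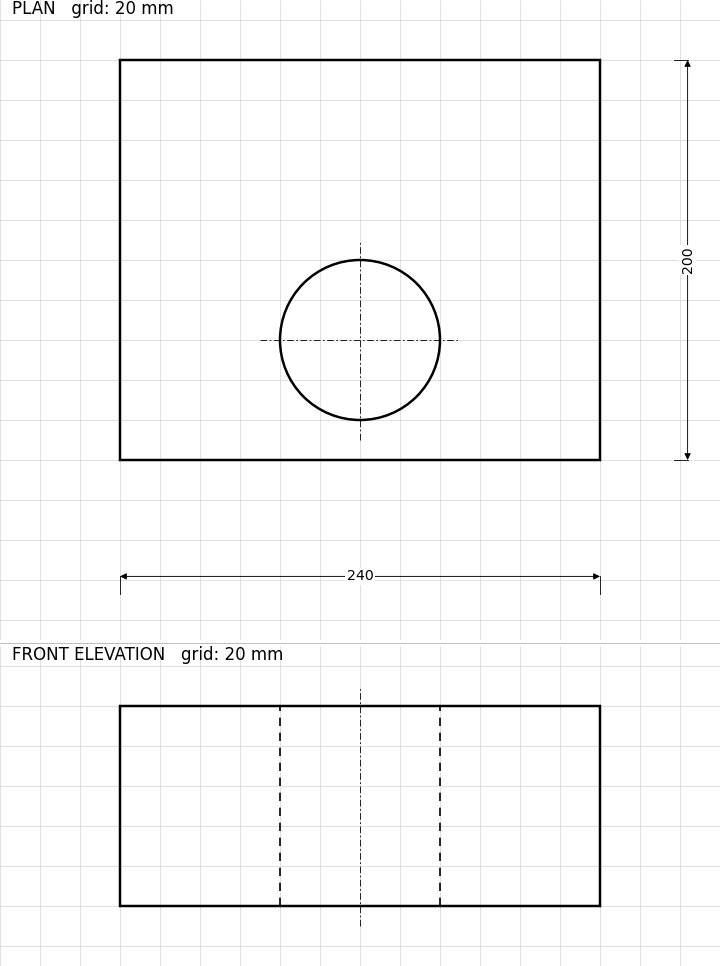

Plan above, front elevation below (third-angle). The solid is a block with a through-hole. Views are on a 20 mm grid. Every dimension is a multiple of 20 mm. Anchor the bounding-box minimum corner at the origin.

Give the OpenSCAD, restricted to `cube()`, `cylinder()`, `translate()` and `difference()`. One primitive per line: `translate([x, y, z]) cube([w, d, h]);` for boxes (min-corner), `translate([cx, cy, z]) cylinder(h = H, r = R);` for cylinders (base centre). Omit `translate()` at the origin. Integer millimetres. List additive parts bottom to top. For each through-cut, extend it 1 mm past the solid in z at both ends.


difference() {
  cube([240, 200, 100]);
  translate([120, 60, -1]) cylinder(h = 102, r = 40);
}


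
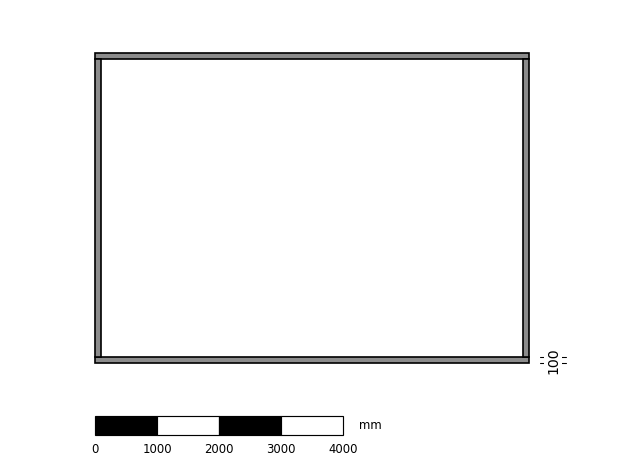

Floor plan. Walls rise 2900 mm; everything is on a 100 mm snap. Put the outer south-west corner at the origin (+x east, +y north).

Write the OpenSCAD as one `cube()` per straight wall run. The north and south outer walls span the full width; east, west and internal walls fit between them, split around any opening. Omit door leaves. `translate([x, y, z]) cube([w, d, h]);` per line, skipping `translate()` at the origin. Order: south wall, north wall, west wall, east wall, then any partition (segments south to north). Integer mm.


cube([7000, 100, 2900]);
translate([0, 4900, 0]) cube([7000, 100, 2900]);
translate([0, 100, 0]) cube([100, 4800, 2900]);
translate([6900, 100, 0]) cube([100, 4800, 2900]);
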